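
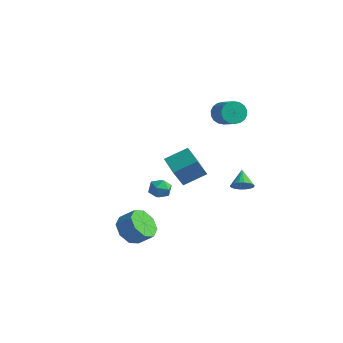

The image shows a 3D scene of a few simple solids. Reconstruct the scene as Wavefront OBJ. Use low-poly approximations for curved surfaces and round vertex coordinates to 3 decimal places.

v -3.081 0.822 -3.463
v -2.766 1.289 -2.957
v -2.014 0.231 -3.583
v -1.699 0.698 -3.077
v -2.22 0.197 -2.855
v -2.88 0.561 -2.781
v -1.9 0.959 -3.759
v -2.56 1.323 -3.685
v -2.036 1.373 -3.14
v -2.234 0.902 -2.582
v -2.546 0.618 -3.958
v -2.744 0.147 -3.4
v -0.904 1.028 -2.533
v -1.059 0.331 -1.248
v -2.226 1.829 -2.259
v -2.381 1.132 -0.974
v -0.079 2.148 -1.826
v -0.234 1.451 -0.541
v -1.401 2.949 -1.552
v -1.556 2.252 -0.267
v 1.57 3.284 -2.724
v 2.179 3.483 -2.441
v 0.97 4.036 -1.956
v 2.14 3.688 -2.673
v 1.988 3.813 -2.914
v 1.753 3.833 -3.118
v 1.482 3.745 -3.243
v 1.228 3.565 -3.266
v 1.042 3.33 -3.181
v 0.961 3.086 -3.006
v 1 2.881 -2.774
v 1.152 2.756 -2.533
v 1.387 2.736 -2.329
v 1.658 2.824 -2.204
v 1.912 3.004 -2.181
v 2.098 3.239 -2.266
v -1.187 -3.381 -4.184
v -0.491 -3.393 -4.956
v 0.343 -3.09 -4.209
v -0.353 -3.079 -3.436
v -0.832 -2.679 -4.864
v 0.002 -2.377 -4.117
v -1.381 -2.378 -4.374
v -0.548 -2.075 -3.626
v -1.817 -2.664 -3.772
v -0.983 -2.361 -3.024
v -1.883 -3.37 -3.411
v -1.049 -3.067 -2.664
v -1.542 -4.083 -3.503
v -0.708 -3.781 -2.756
v -0.992 -4.385 -3.994
v -0.159 -4.082 -3.246
v -0.557 -4.099 -4.596
v 0.277 -3.796 -3.848
v 0.463 2.901 2.997
v 0.899 3.491 2.704
v 2.052 2.97 3.37
v 1.617 2.379 3.663
v 0.783 3.623 3.009
v 1.936 3.102 3.674
v 0.604 3.612 3.311
v 1.757 3.091 3.976
v 0.396 3.46 3.551
v 1.55 2.939 4.216
v 0.203 3.197 3.682
v 1.356 2.676 4.347
v 0.06 2.876 3.676
v 1.214 2.355 4.342
v -0.002 2.559 3.537
v 1.151 2.038 4.202
v 0.028 2.31 3.29
v 1.181 1.789 3.956
v 0.144 2.178 2.986
v 1.297 1.657 3.651
v 0.323 2.189 2.684
v 1.476 1.668 3.349
v 0.53 2.341 2.444
v 1.684 1.82 3.109
v 0.724 2.604 2.313
v 1.877 2.083 2.978
v 0.866 2.925 2.318
v 2.02 2.404 2.984
v 0.929 3.242 2.458
v 2.082 2.721 3.123
f 1 12 6
f 1 6 2
f 1 2 8
f 1 8 11
f 1 11 12
f 2 6 10
f 6 12 5
f 12 11 3
f 11 8 7
f 8 2 9
f 4 10 5
f 4 5 3
f 4 3 7
f 4 7 9
f 4 9 10
f 5 10 6
f 3 5 12
f 7 3 11
f 9 7 8
f 10 9 2
f 14 16 13
f 17 14 13
f 13 16 15
f 15 17 13
f 14 20 16
f 18 14 17
f 18 20 14
f 16 20 15
f 19 17 15
f 15 20 19
f 19 18 17
f 20 18 19
f 22 21 24
f 22 24 23
f 24 21 25
f 24 25 23
f 25 21 26
f 25 26 23
f 26 21 27
f 26 27 23
f 27 21 28
f 27 28 23
f 28 21 29
f 28 29 23
f 29 21 30
f 29 30 23
f 30 21 31
f 30 31 23
f 31 21 32
f 31 32 23
f 32 21 33
f 32 33 23
f 33 21 34
f 33 34 23
f 34 21 35
f 34 35 23
f 35 21 36
f 35 36 23
f 36 21 22
f 36 22 23
f 38 37 41
f 38 41 39
f 39 41 42
f 39 42 40
f 41 37 43
f 41 43 42
f 42 43 44
f 42 44 40
f 43 37 45
f 43 45 44
f 44 45 46
f 44 46 40
f 45 37 47
f 45 47 46
f 46 47 48
f 46 48 40
f 47 37 49
f 47 49 48
f 48 49 50
f 48 50 40
f 49 37 51
f 49 51 50
f 50 51 52
f 50 52 40
f 51 37 53
f 51 53 52
f 52 53 54
f 52 54 40
f 53 37 38
f 53 38 54
f 54 38 39
f 54 39 40
f 56 55 59
f 56 59 57
f 57 59 60
f 57 60 58
f 59 55 61
f 59 61 60
f 60 61 62
f 60 62 58
f 61 55 63
f 61 63 62
f 62 63 64
f 62 64 58
f 63 55 65
f 63 65 64
f 64 65 66
f 64 66 58
f 65 55 67
f 65 67 66
f 66 67 68
f 66 68 58
f 67 55 69
f 67 69 68
f 68 69 70
f 68 70 58
f 69 55 71
f 69 71 70
f 70 71 72
f 70 72 58
f 71 55 73
f 71 73 72
f 72 73 74
f 72 74 58
f 73 55 75
f 73 75 74
f 74 75 76
f 74 76 58
f 75 55 77
f 75 77 76
f 76 77 78
f 76 78 58
f 77 55 79
f 77 79 78
f 78 79 80
f 78 80 58
f 79 55 81
f 79 81 80
f 80 81 82
f 80 82 58
f 81 55 83
f 81 83 82
f 82 83 84
f 82 84 58
f 83 55 56
f 83 56 84
f 84 56 57
f 84 57 58



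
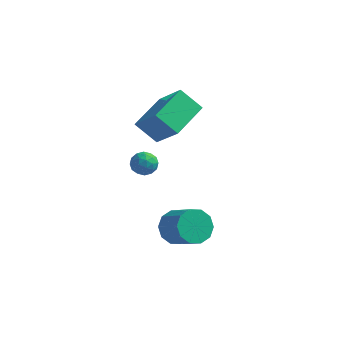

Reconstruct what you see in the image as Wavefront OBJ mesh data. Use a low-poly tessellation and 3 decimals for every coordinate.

v -2.282 -3.254 2.157
v -2.018 -3.588 2.664
v -2.402 -4.172 1.616
v -2.138 -4.506 2.123
v -2.735 -4.225 2.186
v -2.661 -3.658 2.52
v -1.759 -4.102 1.76
v -1.685 -3.535 2.094
v -1.695 -4.112 2.419
v -2.298 -4.188 2.682
v -2.122 -3.572 1.598
v -2.725 -3.648 1.861
v -2.139 -3.341 2.458
v -2.281 -4.419 1.822
v -2.631 -4.255 1.859
v -2.476 -4.451 2.157
v -2.517 -3.382 2.373
v -2.362 -3.578 2.672
v -2.783 -3.953 2.391
v -2.058 -4.182 1.608
v -1.903 -4.378 1.907
v -1.944 -3.309 2.123
v -1.789 -3.505 2.421
v -1.637 -3.807 1.889
v -1.794 -3.845 2.612
v -1.865 -4.384 2.294
v -1.642 -4.146 2.08
v -1.599 -3.813 2.277
v -2.149 -3.89 2.767
v -2.219 -4.429 2.449
v -2.57 -4.264 2.486
v -2.526 -3.931 2.682
v -1.959 -4.197 2.623
v -2.201 -3.331 1.831
v -2.271 -3.87 1.513
v -1.894 -3.829 1.598
v -1.85 -3.496 1.794
v -2.555 -3.376 1.986
v -2.626 -3.915 1.668
v -2.821 -3.947 2.003
v -2.778 -3.614 2.2
v -2.461 -3.563 1.657
v -0.989 -3.167 -2.303
v -0.366 -2.984 -2.982
v 0.812 -3.63 -2.077
v 0.189 -3.813 -1.397
v -0.386 -2.524 -2.628
v 0.792 -3.17 -1.723
v -0.636 -2.309 -2.15
v 0.542 -2.955 -1.244
v -1.021 -2.423 -1.73
v 0.156 -3.068 -0.824
v -1.394 -2.82 -1.529
v -0.216 -3.466 -0.623
v -1.612 -3.35 -1.623
v -0.434 -3.996 -0.718
v -1.592 -3.81 -1.977
v -0.414 -4.456 -1.072
v -1.342 -4.025 -2.456
v -0.164 -4.671 -1.55
v -0.956 -3.912 -2.876
v 0.221 -4.557 -1.97
v -0.584 -3.514 -3.077
v 0.594 -4.16 -2.171
v -4.767 0.785 1.008
v -3.44 0.163 2.384
v -4.395 2.835 1.576
v -3.067 2.213 2.952
v -3.693 0.867 0.008
v -2.365 0.245 1.384
v -3.32 2.917 0.576
v -1.993 2.295 1.952
f 1 38 17
f 38 12 41
f 17 41 6
f 38 41 17
f 1 17 13
f 17 6 18
f 13 18 2
f 17 18 13
f 1 13 22
f 13 2 23
f 22 23 8
f 13 23 22
f 1 22 34
f 22 8 37
f 34 37 11
f 22 37 34
f 1 34 38
f 34 11 42
f 38 42 12
f 34 42 38
f 2 18 29
f 18 6 32
f 29 32 10
f 18 32 29
f 6 41 19
f 41 12 40
f 19 40 5
f 41 40 19
f 12 42 39
f 42 11 35
f 39 35 3
f 42 35 39
f 11 37 36
f 37 8 24
f 36 24 7
f 37 24 36
f 8 23 28
f 23 2 25
f 28 25 9
f 23 25 28
f 4 30 16
f 30 10 31
f 16 31 5
f 30 31 16
f 4 16 14
f 16 5 15
f 14 15 3
f 16 15 14
f 4 14 21
f 14 3 20
f 21 20 7
f 14 20 21
f 4 21 26
f 21 7 27
f 26 27 9
f 21 27 26
f 4 26 30
f 26 9 33
f 30 33 10
f 26 33 30
f 5 31 19
f 31 10 32
f 19 32 6
f 31 32 19
f 3 15 39
f 15 5 40
f 39 40 12
f 15 40 39
f 7 20 36
f 20 3 35
f 36 35 11
f 20 35 36
f 9 27 28
f 27 7 24
f 28 24 8
f 27 24 28
f 10 33 29
f 33 9 25
f 29 25 2
f 33 25 29
f 44 43 47
f 44 47 45
f 45 47 48
f 45 48 46
f 47 43 49
f 47 49 48
f 48 49 50
f 48 50 46
f 49 43 51
f 49 51 50
f 50 51 52
f 50 52 46
f 51 43 53
f 51 53 52
f 52 53 54
f 52 54 46
f 53 43 55
f 53 55 54
f 54 55 56
f 54 56 46
f 55 43 57
f 55 57 56
f 56 57 58
f 56 58 46
f 57 43 59
f 57 59 58
f 58 59 60
f 58 60 46
f 59 43 61
f 59 61 60
f 60 61 62
f 60 62 46
f 61 43 63
f 61 63 62
f 62 63 64
f 62 64 46
f 63 43 44
f 63 44 64
f 64 44 45
f 64 45 46
f 66 68 65
f 69 66 65
f 65 68 67
f 67 69 65
f 66 72 68
f 70 66 69
f 70 72 66
f 68 72 67
f 71 69 67
f 67 72 71
f 71 70 69
f 72 70 71



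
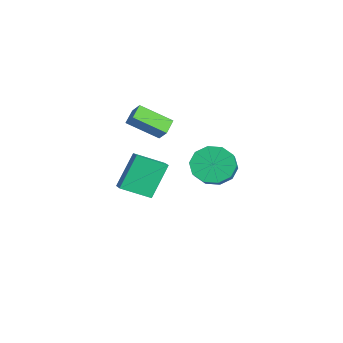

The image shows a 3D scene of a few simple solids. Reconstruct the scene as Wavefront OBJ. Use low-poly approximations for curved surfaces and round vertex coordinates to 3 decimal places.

v -3.448 2.069 -1.108
v -3.618 0.539 -0.387
v -2.545 2.12 -0.787
v -2.715 0.59 -0.066
v -2.745 1.13 -2.934
v -2.915 -0.4 -2.213
v -1.842 1.181 -2.613
v -2.012 -0.349 -1.892
v 2.613 3.441 1.755
v 3.186 4.157 1.203
v 4.159 3.894 1.873
v 3.587 3.179 2.425
v 2.914 4.468 1.72
v 3.888 4.205 2.39
v 2.528 4.386 2.251
v 3.501 4.123 2.92
v 2.174 3.944 2.592
v 3.147 3.681 3.261
v 1.988 3.309 2.613
v 2.961 3.047 3.283
v 2.041 2.726 2.307
v 3.014 2.463 2.977
v 2.312 2.415 1.79
v 3.286 2.152 2.46
v 2.699 2.497 1.26
v 3.672 2.234 1.929
v 3.053 2.939 0.919
v 4.026 2.676 1.588
v 3.239 3.573 0.897
v 4.212 3.311 1.567
v -1.277 1.795 2.579
v -1.579 0.253 3.575
v -0.756 2.07 3.164
v -1.059 0.528 4.159
v -0.561 1.372 2.141
v -0.864 -0.17 3.136
v -0.041 1.647 2.725
v -0.343 0.105 3.721
f 2 4 1
f 5 2 1
f 1 4 3
f 3 5 1
f 2 8 4
f 6 2 5
f 6 8 2
f 4 8 3
f 7 5 3
f 3 8 7
f 7 6 5
f 8 6 7
f 10 9 13
f 10 13 11
f 11 13 14
f 11 14 12
f 13 9 15
f 13 15 14
f 14 15 16
f 14 16 12
f 15 9 17
f 15 17 16
f 16 17 18
f 16 18 12
f 17 9 19
f 17 19 18
f 18 19 20
f 18 20 12
f 19 9 21
f 19 21 20
f 20 21 22
f 20 22 12
f 21 9 23
f 21 23 22
f 22 23 24
f 22 24 12
f 23 9 25
f 23 25 24
f 24 25 26
f 24 26 12
f 25 9 27
f 25 27 26
f 26 27 28
f 26 28 12
f 27 9 29
f 27 29 28
f 28 29 30
f 28 30 12
f 29 9 10
f 29 10 30
f 30 10 11
f 30 11 12
f 32 34 31
f 35 32 31
f 31 34 33
f 33 35 31
f 32 38 34
f 36 32 35
f 36 38 32
f 34 38 33
f 37 35 33
f 33 38 37
f 37 36 35
f 38 36 37



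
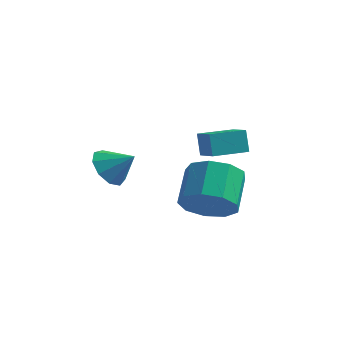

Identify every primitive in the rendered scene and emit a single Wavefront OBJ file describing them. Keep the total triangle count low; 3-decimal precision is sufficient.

v -0.36 -1.922 2.18
v -0.58 -1.707 2.994
v 0.42 -0.921 2.127
v 0.2 -0.706 2.94
v 0.32 -2.434 2.5
v 0.1 -2.219 3.313
v 1.1 -1.433 2.446
v 0.88 -1.218 3.26
v -3.109 -2.89 1.43
v -2.727 -2.513 0.836
v -2.251 -2.75 2.07
v -3.009 -2.153 1.135
v -3.338 -2.137 1.572
v -3.56 -2.473 1.942
v -3.571 -3.005 2.073
v -3.365 -3.482 1.902
v -3.04 -3.683 1.51
v -2.747 -3.512 1.081
v -2.623 -3.05 0.814
v 0.754 -3.613 0.956
v 1.684 -3.53 1.176
v 1.377 -2.385 2.045
v 0.446 -2.467 1.824
v 1.546 -3.166 0.648
v 1.239 -2.021 1.517
v 1.037 -3.011 0.263
v 0.73 -1.866 1.132
v 0.395 -3.137 0.202
v 0.088 -1.992 1.071
v -0.079 -3.486 0.494
v -0.386 -2.341 1.363
v -0.163 -3.894 1.002
v -0.47 -2.748 1.871
v 0.181 -4.17 1.488
v -0.126 -3.025 2.357
v 0.794 -4.186 1.725
v 0.486 -3.04 2.594
v 1.387 -3.933 1.602
v 1.08 -2.788 2.471
f 2 4 1
f 5 2 1
f 1 4 3
f 3 5 1
f 2 8 4
f 6 2 5
f 6 8 2
f 4 8 3
f 7 5 3
f 3 8 7
f 7 6 5
f 8 6 7
f 10 9 12
f 10 12 11
f 12 9 13
f 12 13 11
f 13 9 14
f 13 14 11
f 14 9 15
f 14 15 11
f 15 9 16
f 15 16 11
f 16 9 17
f 16 17 11
f 17 9 18
f 17 18 11
f 18 9 19
f 18 19 11
f 19 9 10
f 19 10 11
f 21 20 24
f 21 24 22
f 22 24 25
f 22 25 23
f 24 20 26
f 24 26 25
f 25 26 27
f 25 27 23
f 26 20 28
f 26 28 27
f 27 28 29
f 27 29 23
f 28 20 30
f 28 30 29
f 29 30 31
f 29 31 23
f 30 20 32
f 30 32 31
f 31 32 33
f 31 33 23
f 32 20 34
f 32 34 33
f 33 34 35
f 33 35 23
f 34 20 36
f 34 36 35
f 35 36 37
f 35 37 23
f 36 20 38
f 36 38 37
f 37 38 39
f 37 39 23
f 38 20 21
f 38 21 39
f 39 21 22
f 39 22 23



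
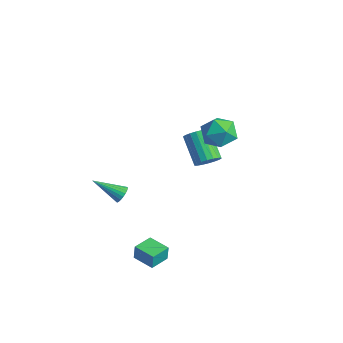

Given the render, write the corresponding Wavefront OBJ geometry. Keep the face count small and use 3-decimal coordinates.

v -2.143 -3.163 -1.751
v -1.869 -3.021 -1.272
v -3.257 -4.317 -0.769
v -2.042 -2.86 -1.279
v -2.233 -2.751 -1.368
v -2.408 -2.713 -1.522
v -2.538 -2.753 -1.717
v -2.6 -2.864 -1.917
v -2.582 -3.027 -2.088
v -2.489 -3.213 -2.201
v -2.336 -3.391 -2.237
v -2.149 -3.529 -2.188
v -1.962 -3.604 -2.063
v -1.806 -3.602 -1.885
v -1.708 -3.525 -1.683
v -1.686 -3.385 -1.493
v -1.743 -3.207 -1.348
v 0.652 1.978 3.129
v 1.671 1.6 3.251
v 0.009 0.42 3.669
v 1.028 0.042 3.791
v 0.648 0.816 4.463
v 1.045 1.779 4.13
v 0.635 0.241 2.79
v 1.032 1.204 2.457
v 1.661 0.527 3.042
v 1.668 0.882 4.076
v 0.012 1.138 2.844
v 0.019 1.493 3.878
v 0.718 -4.358 -4.382
v 0.764 -4.311 -3.454
v 0.435 -3.193 -4.428
v 0.481 -3.145 -3.5
v 1.979 -4.055 -4.46
v 2.025 -4.007 -3.532
v 1.696 -2.889 -4.506
v 1.742 -2.842 -3.578
v -2.159 2.513 -1.685
v -1.651 2.852 -1.169
v -3.173 3.166 0.122
v -3.681 2.827 -0.395
v -1.76 3.128 -1.365
v -3.282 3.442 -0.074
v -1.949 3.282 -1.625
v -3.47 3.596 -0.334
v -2.179 3.284 -1.896
v -3.7 3.598 -0.605
v -2.405 3.134 -2.126
v -3.927 3.448 -0.835
v -2.583 2.86 -2.269
v -4.104 3.174 -0.978
v -2.676 2.517 -2.296
v -4.198 2.832 -1.005
v -2.667 2.174 -2.202
v -4.189 2.488 -0.911
v -2.558 1.898 -2.006
v -4.08 2.212 -0.715
v -2.37 1.744 -1.746
v -3.891 2.058 -0.455
v -2.14 1.742 -1.475
v -3.661 2.056 -0.184
v -1.913 1.892 -1.245
v -3.435 2.206 0.046
v -1.736 2.166 -1.102
v -3.257 2.48 0.189
v -1.642 2.508 -1.075
v -3.164 2.823 0.216
f 2 1 4
f 2 4 3
f 4 1 5
f 4 5 3
f 5 1 6
f 5 6 3
f 6 1 7
f 6 7 3
f 7 1 8
f 7 8 3
f 8 1 9
f 8 9 3
f 9 1 10
f 9 10 3
f 10 1 11
f 10 11 3
f 11 1 12
f 11 12 3
f 12 1 13
f 12 13 3
f 13 1 14
f 13 14 3
f 14 1 15
f 14 15 3
f 15 1 16
f 15 16 3
f 16 1 17
f 16 17 3
f 17 1 2
f 17 2 3
f 18 29 23
f 18 23 19
f 18 19 25
f 18 25 28
f 18 28 29
f 19 23 27
f 23 29 22
f 29 28 20
f 28 25 24
f 25 19 26
f 21 27 22
f 21 22 20
f 21 20 24
f 21 24 26
f 21 26 27
f 22 27 23
f 20 22 29
f 24 20 28
f 26 24 25
f 27 26 19
f 31 33 30
f 34 31 30
f 30 33 32
f 32 34 30
f 31 37 33
f 35 31 34
f 35 37 31
f 33 37 32
f 36 34 32
f 32 37 36
f 36 35 34
f 37 35 36
f 39 38 42
f 39 42 40
f 40 42 43
f 40 43 41
f 42 38 44
f 42 44 43
f 43 44 45
f 43 45 41
f 44 38 46
f 44 46 45
f 45 46 47
f 45 47 41
f 46 38 48
f 46 48 47
f 47 48 49
f 47 49 41
f 48 38 50
f 48 50 49
f 49 50 51
f 49 51 41
f 50 38 52
f 50 52 51
f 51 52 53
f 51 53 41
f 52 38 54
f 52 54 53
f 53 54 55
f 53 55 41
f 54 38 56
f 54 56 55
f 55 56 57
f 55 57 41
f 56 38 58
f 56 58 57
f 57 58 59
f 57 59 41
f 58 38 60
f 58 60 59
f 59 60 61
f 59 61 41
f 60 38 62
f 60 62 61
f 61 62 63
f 61 63 41
f 62 38 64
f 62 64 63
f 63 64 65
f 63 65 41
f 64 38 66
f 64 66 65
f 65 66 67
f 65 67 41
f 66 38 39
f 66 39 67
f 67 39 40
f 67 40 41



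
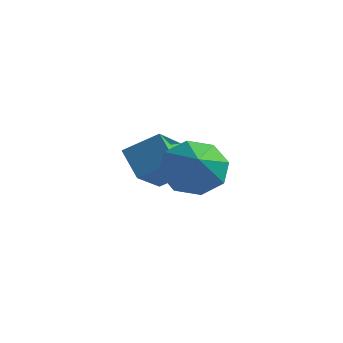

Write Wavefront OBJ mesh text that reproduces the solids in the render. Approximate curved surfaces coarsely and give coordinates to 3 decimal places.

v 0.502 1.149 -1.518
v 1.205 1.354 -1.929
v 1.158 0.331 -0.802
v 1.104 1.725 -1.413
v 0.65 1.758 -0.959
v 0.109 1.434 -0.832
v -0.202 0.944 -1.107
v -0.101 0.573 -1.623
v 0.353 0.54 -2.077
v 0.894 0.863 -2.204
v -2.688 2.694 -2.245
v -1.885 3.198 -1.648
v -2.863 3.917 -3.042
v -2.06 4.421 -2.446
v -1.98 2.359 -2.914
v -1.177 2.863 -2.318
v -2.155 3.582 -3.712
v -1.352 4.086 -3.115
f 2 1 4
f 2 4 3
f 4 1 5
f 4 5 3
f 5 1 6
f 5 6 3
f 6 1 7
f 6 7 3
f 7 1 8
f 7 8 3
f 8 1 9
f 8 9 3
f 9 1 10
f 9 10 3
f 10 1 2
f 10 2 3
f 12 14 11
f 15 12 11
f 11 14 13
f 13 15 11
f 12 18 14
f 16 12 15
f 16 18 12
f 14 18 13
f 17 15 13
f 13 18 17
f 17 16 15
f 18 16 17



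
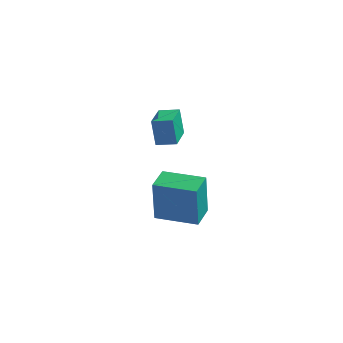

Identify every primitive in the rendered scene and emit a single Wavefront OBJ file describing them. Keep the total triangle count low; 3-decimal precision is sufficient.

v 0.68 -1.307 1.115
v 0.429 -1.095 2.238
v 0.498 -0.031 0.833
v 0.247 0.182 1.956
v 1.473 -1.162 1.264
v 1.222 -0.949 2.387
v 1.291 0.115 0.982
v 1.04 0.327 2.105
v 0.251 -0.36 -3.996
v 0.162 -0.33 -2.068
v 0.24 0.79 -4.014
v 0.151 0.82 -2.087
v 2.049 -0.34 -3.913
v 1.96 -0.31 -1.986
v 2.038 0.81 -3.932
v 1.949 0.84 -2.004
f 2 4 1
f 5 2 1
f 1 4 3
f 3 5 1
f 2 8 4
f 6 2 5
f 6 8 2
f 4 8 3
f 7 5 3
f 3 8 7
f 7 6 5
f 8 6 7
f 10 12 9
f 13 10 9
f 9 12 11
f 11 13 9
f 10 16 12
f 14 10 13
f 14 16 10
f 12 16 11
f 15 13 11
f 11 16 15
f 15 14 13
f 16 14 15



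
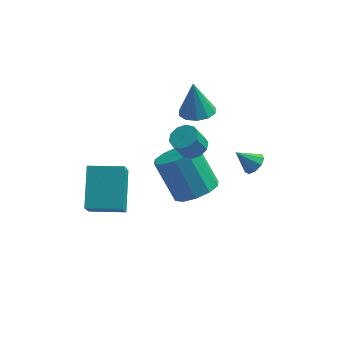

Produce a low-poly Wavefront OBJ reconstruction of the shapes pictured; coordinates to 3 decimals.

v -4.466 -2.703 0.631
v -4.623 -1.124 1.913
v -4.502 -1.691 -0.621
v -4.659 -0.112 0.661
v -2.921 -2.588 0.679
v -3.078 -1.009 1.961
v -2.957 -1.576 -0.573
v -3.114 0.003 0.709
v -0.378 -0.037 2.717
v -0.011 0.405 3.022
v -0.396 0.1 3.927
v -0.762 -0.343 3.623
v -0.363 0.576 2.931
v -0.748 0.271 3.836
v -0.72 0.514 2.758
v -1.105 0.209 3.663
v -0.946 0.24 2.569
v -1.331 -0.065 3.475
v -0.955 -0.139 2.437
v -1.34 -0.444 3.343
v -0.744 -0.48 2.413
v -1.129 -0.785 3.318
v -0.392 -0.651 2.504
v -0.777 -0.956 3.409
v -0.035 -0.589 2.677
v -0.42 -0.894 3.582
v 0.191 -0.315 2.865
v -0.194 -0.62 3.771
v 0.2 0.064 2.997
v -0.185 -0.241 3.903
v -0.448 1.63 -1.94
v 0.461 1.599 -1.416
v -0.543 2.299 0.365
v -1.452 2.33 -0.16
v 0.402 2.189 -1.681
v -0.601 2.888 0.1
v 0.018 2.565 -2.044
v -0.985 3.265 -0.264
v -0.544 2.584 -2.369
v -1.547 3.284 -0.588
v -1.069 2.239 -2.529
v -2.072 2.938 -0.749
v -1.357 1.661 -2.465
v -2.361 2.361 -0.684
v -1.299 1.072 -2.2
v -2.302 1.771 -0.419
v -0.915 0.695 -1.836
v -1.918 1.395 -0.056
v -0.353 0.676 -1.512
v -1.356 1.376 0.269
v 0.172 1.022 -1.351
v -0.831 1.721 0.429
v -0.601 2.787 2.455
v -0.058 2.205 2.604
v -0.819 3.013 4.125
v 0.186 2.641 2.576
v 0.129 3.133 2.503
v -0.206 3.493 2.411
v -0.693 3.583 2.335
v -1.145 3.37 2.306
v -1.389 2.933 2.333
v -1.332 2.441 2.406
v -0.997 2.082 2.498
v -0.51 1.991 2.574
v 1.901 2.496 -0.553
v 2.188 2.885 -0.215
v 1.099 2.424 0.213
v 1.934 3.078 -0.463
v 1.665 2.998 -0.752
v 1.505 2.684 -0.948
v 1.531 2.281 -0.959
v 1.73 1.979 -0.78
v 2.008 1.919 -0.494
v 2.236 2.129 -0.236
v 2.307 2.51 -0.125
f 2 4 1
f 5 2 1
f 1 4 3
f 3 5 1
f 2 8 4
f 6 2 5
f 6 8 2
f 4 8 3
f 7 5 3
f 3 8 7
f 7 6 5
f 8 6 7
f 10 9 13
f 10 13 11
f 11 13 14
f 11 14 12
f 13 9 15
f 13 15 14
f 14 15 16
f 14 16 12
f 15 9 17
f 15 17 16
f 16 17 18
f 16 18 12
f 17 9 19
f 17 19 18
f 18 19 20
f 18 20 12
f 19 9 21
f 19 21 20
f 20 21 22
f 20 22 12
f 21 9 23
f 21 23 22
f 22 23 24
f 22 24 12
f 23 9 25
f 23 25 24
f 24 25 26
f 24 26 12
f 25 9 27
f 25 27 26
f 26 27 28
f 26 28 12
f 27 9 29
f 27 29 28
f 28 29 30
f 28 30 12
f 29 9 10
f 29 10 30
f 30 10 11
f 30 11 12
f 32 31 35
f 32 35 33
f 33 35 36
f 33 36 34
f 35 31 37
f 35 37 36
f 36 37 38
f 36 38 34
f 37 31 39
f 37 39 38
f 38 39 40
f 38 40 34
f 39 31 41
f 39 41 40
f 40 41 42
f 40 42 34
f 41 31 43
f 41 43 42
f 42 43 44
f 42 44 34
f 43 31 45
f 43 45 44
f 44 45 46
f 44 46 34
f 45 31 47
f 45 47 46
f 46 47 48
f 46 48 34
f 47 31 49
f 47 49 48
f 48 49 50
f 48 50 34
f 49 31 51
f 49 51 50
f 50 51 52
f 50 52 34
f 51 31 32
f 51 32 52
f 52 32 33
f 52 33 34
f 54 53 56
f 54 56 55
f 56 53 57
f 56 57 55
f 57 53 58
f 57 58 55
f 58 53 59
f 58 59 55
f 59 53 60
f 59 60 55
f 60 53 61
f 60 61 55
f 61 53 62
f 61 62 55
f 62 53 63
f 62 63 55
f 63 53 64
f 63 64 55
f 64 53 54
f 64 54 55
f 66 65 68
f 66 68 67
f 68 65 69
f 68 69 67
f 69 65 70
f 69 70 67
f 70 65 71
f 70 71 67
f 71 65 72
f 71 72 67
f 72 65 73
f 72 73 67
f 73 65 74
f 73 74 67
f 74 65 75
f 74 75 67
f 75 65 66
f 75 66 67



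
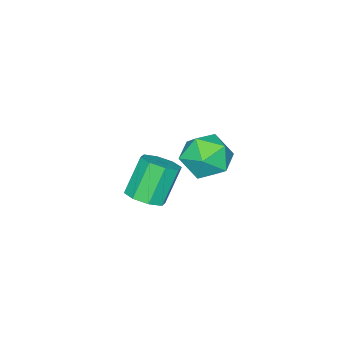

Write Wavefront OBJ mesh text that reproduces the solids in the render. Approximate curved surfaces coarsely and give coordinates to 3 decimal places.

v 2.224 2.821 -0.864
v 2.646 2.334 -0.59
v 1.878 2.392 0.697
v 1.456 2.879 0.424
v 2.825 2.832 -0.505
v 2.057 2.89 0.782
v 2.653 3.323 -0.631
v 1.884 3.381 0.656
v 2.229 3.52 -0.892
v 1.461 3.579 0.395
v 1.802 3.308 -1.137
v 1.034 3.366 0.15
v 1.623 2.81 -1.222
v 0.855 2.868 0.065
v 1.796 2.319 -1.096
v 1.027 2.377 0.191
v 2.219 2.121 -0.835
v 1.451 2.18 0.452
v -1.992 2.832 -0.937
v -1.04 2.619 -1.235
v -2.58 1.781 -2.065
v -1.628 1.568 -2.363
v -1.956 1.263 -1.446
v -1.592 1.913 -0.75
v -2.028 2.487 -2.55
v -1.664 3.137 -1.854
v -1.062 2.406 -2.233
v -1.018 1.649 -1.55
v -2.602 2.751 -1.75
v -2.558 1.994 -1.067
f 2 1 5
f 2 5 3
f 3 5 6
f 3 6 4
f 5 1 7
f 5 7 6
f 6 7 8
f 6 8 4
f 7 1 9
f 7 9 8
f 8 9 10
f 8 10 4
f 9 1 11
f 9 11 10
f 10 11 12
f 10 12 4
f 11 1 13
f 11 13 12
f 12 13 14
f 12 14 4
f 13 1 15
f 13 15 14
f 14 15 16
f 14 16 4
f 15 1 17
f 15 17 16
f 16 17 18
f 16 18 4
f 17 1 2
f 17 2 18
f 18 2 3
f 18 3 4
f 19 30 24
f 19 24 20
f 19 20 26
f 19 26 29
f 19 29 30
f 20 24 28
f 24 30 23
f 30 29 21
f 29 26 25
f 26 20 27
f 22 28 23
f 22 23 21
f 22 21 25
f 22 25 27
f 22 27 28
f 23 28 24
f 21 23 30
f 25 21 29
f 27 25 26
f 28 27 20



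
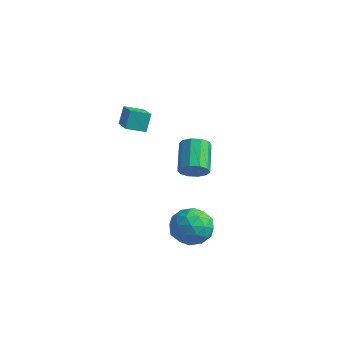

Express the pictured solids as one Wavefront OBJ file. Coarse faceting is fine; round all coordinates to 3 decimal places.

v 0.429 0.639 -3.062
v 1.064 0.618 -3.764
v 1.356 -0.218 -2.196
v 1.991 -0.239 -2.898
v 1.824 0.57 -2.436
v 1.251 1.099 -2.971
v 1.169 -0.699 -2.989
v 0.596 -0.17 -3.524
v 1.521 -0.209 -3.719
v 1.926 0.575 -3.376
v 0.494 -0.175 -2.584
v 0.899 0.609 -2.241
v 0.665 0.704 -3.489
v 1.755 -0.304 -2.471
v 1.657 0.172 -2.199
v 2.03 0.159 -2.612
v 0.775 0.987 -3.023
v 1.148 0.974 -3.435
v 1.595 0.946 -2.655
v 1.272 -0.574 -2.525
v 1.645 -0.587 -2.937
v 0.39 0.241 -3.348
v 0.763 0.228 -3.761
v 0.825 -0.546 -3.305
v 1.307 0.205 -3.875
v 1.852 -0.299 -3.366
v 1.369 -0.569 -3.42
v 1.032 -0.258 -3.734
v 1.545 0.666 -3.674
v 2.09 0.162 -3.165
v 1.992 0.637 -2.893
v 1.655 0.949 -3.208
v 1.814 0.179 -3.647
v 0.33 0.238 -2.795
v 0.875 -0.266 -2.286
v 0.765 -0.549 -2.752
v 0.428 -0.237 -3.067
v 0.568 0.699 -2.594
v 1.113 0.195 -2.085
v 1.388 0.658 -2.226
v 1.051 0.969 -2.54
v 0.606 0.221 -2.313
v 0.06 1.369 -0.808
v 0.584 1.612 -0.533
v -0.276 2.475 0.343
v -0.8 2.231 0.068
v 0.493 1.838 -0.845
v -0.367 2.701 0.031
v 0.237 1.885 -1.142
v -0.623 2.747 -0.267
v -0.087 1.734 -1.312
v -0.947 2.597 -0.437
v -0.355 1.444 -1.289
v -1.215 2.307 -0.414
v -0.464 1.125 -1.083
v -1.324 1.988 -0.207
v -0.373 0.899 -0.771
v -1.233 1.762 0.105
v -0.117 0.853 -0.473
v -0.977 1.715 0.402
v 0.207 1.003 -0.303
v -0.653 1.866 0.572
v 0.475 1.293 -0.326
v -0.385 2.156 0.549
v -1.28 -0.984 1.9
v -1.401 -0.617 2.703
v -2.852 0.004 1.212
v -2.972 0.371 2.015
v -0.788 -0.351 1.685
v -0.908 0.016 2.488
v -2.359 0.637 0.997
v -2.48 1.004 1.8
f 1 38 17
f 38 12 41
f 17 41 6
f 38 41 17
f 1 17 13
f 17 6 18
f 13 18 2
f 17 18 13
f 1 13 22
f 13 2 23
f 22 23 8
f 13 23 22
f 1 22 34
f 22 8 37
f 34 37 11
f 22 37 34
f 1 34 38
f 34 11 42
f 38 42 12
f 34 42 38
f 2 18 29
f 18 6 32
f 29 32 10
f 18 32 29
f 6 41 19
f 41 12 40
f 19 40 5
f 41 40 19
f 12 42 39
f 42 11 35
f 39 35 3
f 42 35 39
f 11 37 36
f 37 8 24
f 36 24 7
f 37 24 36
f 8 23 28
f 23 2 25
f 28 25 9
f 23 25 28
f 4 30 16
f 30 10 31
f 16 31 5
f 30 31 16
f 4 16 14
f 16 5 15
f 14 15 3
f 16 15 14
f 4 14 21
f 14 3 20
f 21 20 7
f 14 20 21
f 4 21 26
f 21 7 27
f 26 27 9
f 21 27 26
f 4 26 30
f 26 9 33
f 30 33 10
f 26 33 30
f 5 31 19
f 31 10 32
f 19 32 6
f 31 32 19
f 3 15 39
f 15 5 40
f 39 40 12
f 15 40 39
f 7 20 36
f 20 3 35
f 36 35 11
f 20 35 36
f 9 27 28
f 27 7 24
f 28 24 8
f 27 24 28
f 10 33 29
f 33 9 25
f 29 25 2
f 33 25 29
f 44 43 47
f 44 47 45
f 45 47 48
f 45 48 46
f 47 43 49
f 47 49 48
f 48 49 50
f 48 50 46
f 49 43 51
f 49 51 50
f 50 51 52
f 50 52 46
f 51 43 53
f 51 53 52
f 52 53 54
f 52 54 46
f 53 43 55
f 53 55 54
f 54 55 56
f 54 56 46
f 55 43 57
f 55 57 56
f 56 57 58
f 56 58 46
f 57 43 59
f 57 59 58
f 58 59 60
f 58 60 46
f 59 43 61
f 59 61 60
f 60 61 62
f 60 62 46
f 61 43 63
f 61 63 62
f 62 63 64
f 62 64 46
f 63 43 44
f 63 44 64
f 64 44 45
f 64 45 46
f 66 68 65
f 69 66 65
f 65 68 67
f 67 69 65
f 66 72 68
f 70 66 69
f 70 72 66
f 68 72 67
f 71 69 67
f 67 72 71
f 71 70 69
f 72 70 71



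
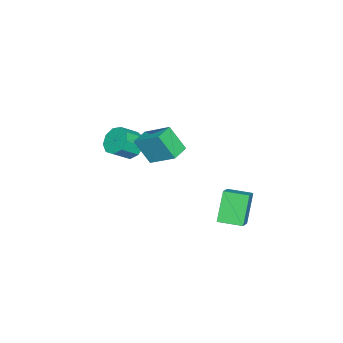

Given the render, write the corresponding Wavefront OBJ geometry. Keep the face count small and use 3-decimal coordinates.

v 1.334 -3.284 -1.017
v 2.05 -3.083 -1.591
v 2.863 -3.715 -0.797
v 2.146 -3.916 -0.223
v 1.983 -2.618 -1.152
v 2.796 -3.25 -0.358
v 1.612 -2.465 -0.65
v 2.425 -3.096 0.144
v 1.111 -2.695 -0.32
v 1.923 -3.326 0.474
v 0.714 -3.2 -0.315
v 1.526 -3.832 0.478
v 0.607 -3.745 -0.64
v 1.419 -4.377 0.154
v 0.84 -4.074 -1.14
v 1.653 -4.706 -0.346
v 1.304 -4.034 -1.583
v 2.117 -4.666 -0.789
v 1.782 -3.642 -1.761
v 2.595 -4.274 -0.967
v 1.966 2.584 -2.432
v 3.174 2.815 -1.663
v 1.744 3.984 -2.504
v 2.951 4.216 -1.736
v 3.029 2.664 -4.124
v 4.236 2.896 -3.356
v 2.806 4.065 -4.197
v 4.014 4.296 -3.428
v 1.998 -2.213 0.87
v 2.322 -0.626 1.938
v 2.023 -1.251 -0.568
v 2.348 0.336 0.5
v 3.092 -2.376 0.78
v 3.417 -0.789 1.848
v 3.118 -1.414 -0.658
v 3.442 0.173 0.41
f 2 1 5
f 2 5 3
f 3 5 6
f 3 6 4
f 5 1 7
f 5 7 6
f 6 7 8
f 6 8 4
f 7 1 9
f 7 9 8
f 8 9 10
f 8 10 4
f 9 1 11
f 9 11 10
f 10 11 12
f 10 12 4
f 11 1 13
f 11 13 12
f 12 13 14
f 12 14 4
f 13 1 15
f 13 15 14
f 14 15 16
f 14 16 4
f 15 1 17
f 15 17 16
f 16 17 18
f 16 18 4
f 17 1 19
f 17 19 18
f 18 19 20
f 18 20 4
f 19 1 2
f 19 2 20
f 20 2 3
f 20 3 4
f 22 24 21
f 25 22 21
f 21 24 23
f 23 25 21
f 22 28 24
f 26 22 25
f 26 28 22
f 24 28 23
f 27 25 23
f 23 28 27
f 27 26 25
f 28 26 27
f 30 32 29
f 33 30 29
f 29 32 31
f 31 33 29
f 30 36 32
f 34 30 33
f 34 36 30
f 32 36 31
f 35 33 31
f 31 36 35
f 35 34 33
f 36 34 35



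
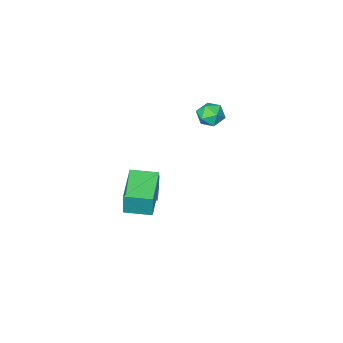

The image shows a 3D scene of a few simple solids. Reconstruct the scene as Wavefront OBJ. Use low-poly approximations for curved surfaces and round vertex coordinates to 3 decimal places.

v -2.559 -3.665 2.644
v -2.011 -3.146 2.501
v -2.129 -4.374 1.719
v -1.581 -3.855 1.576
v -1.559 -4.269 2.222
v -1.825 -3.831 2.794
v -2.315 -3.689 1.426
v -2.581 -3.251 1.998
v -1.861 -3.161 1.749
v -1.393 -3.52 2.241
v -2.747 -4 1.979
v -2.279 -4.359 2.471
v 2.704 -1.857 -0.194
v 3.212 -2.104 0.219
v 1.916 -1.923 0.734
v 3.18 -1.569 0.231
v 2.87 -1.203 -0.007
v 2.462 -1.22 -0.354
v 2.196 -1.61 -0.608
v 2.228 -2.144 -0.619
v 2.538 -2.511 -0.382
v 2.946 -2.494 -0.034
v 2.661 -0.769 1.012
v 2.736 -0.609 2.279
v 3.878 0.694 0.755
v 3.953 0.854 2.023
v 3.687 -1.614 1.057
v 3.762 -1.454 2.325
v 4.904 -0.151 0.801
v 4.979 0.009 2.068
f 1 12 6
f 1 6 2
f 1 2 8
f 1 8 11
f 1 11 12
f 2 6 10
f 6 12 5
f 12 11 3
f 11 8 7
f 8 2 9
f 4 10 5
f 4 5 3
f 4 3 7
f 4 7 9
f 4 9 10
f 5 10 6
f 3 5 12
f 7 3 11
f 9 7 8
f 10 9 2
f 14 13 16
f 14 16 15
f 16 13 17
f 16 17 15
f 17 13 18
f 17 18 15
f 18 13 19
f 18 19 15
f 19 13 20
f 19 20 15
f 20 13 21
f 20 21 15
f 21 13 22
f 21 22 15
f 22 13 14
f 22 14 15
f 24 26 23
f 27 24 23
f 23 26 25
f 25 27 23
f 24 30 26
f 28 24 27
f 28 30 24
f 26 30 25
f 29 27 25
f 25 30 29
f 29 28 27
f 30 28 29



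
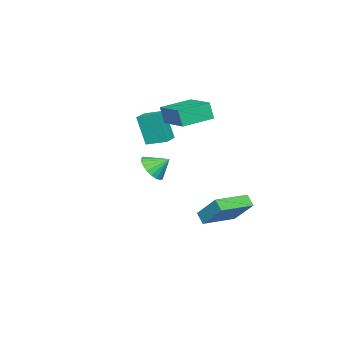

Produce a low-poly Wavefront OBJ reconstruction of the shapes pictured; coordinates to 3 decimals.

v 0.735 1.994 -4.331
v 1.229 3.352 -2.807
v -1.224 2.949 -4.547
v -0.73 4.307 -3.023
v 1.05 2.513 -4.897
v 1.544 3.871 -3.373
v -0.909 3.468 -5.113
v -0.415 4.826 -3.589
v -1.291 -1.806 -0.27
v -1.364 -2.434 1.66
v -1.402 -0.535 0.14
v -1.475 -1.163 2.069
v -0.285 -1.737 -0.209
v -0.358 -2.365 1.72
v -0.396 -0.466 0.2
v -0.469 -1.094 2.13
v 0.612 -0.074 2.071
v 0.587 -0.36 3.174
v -0.995 0.969 2.306
v -1.019 0.684 3.409
v 1.819 1.676 2.551
v 1.795 1.391 3.654
v 0.213 2.72 2.786
v 0.188 2.434 3.889
v 3.923 0.977 0.107
v 4.494 0.643 0.747
v 3.617 1.843 0.833
v 4.721 0.884 0.556
v 4.811 1.141 0.287
v 4.747 1.37 -0.013
v 4.54 1.531 -0.292
v 4.227 1.596 -0.502
v 3.862 1.554 -0.607
v 3.507 1.413 -0.588
v 3.224 1.196 -0.449
v 3.062 0.941 -0.214
v 3.049 0.693 0.077
v 3.187 0.494 0.373
v 3.453 0.378 0.623
v 3.799 0.366 0.784
v 4.168 0.46 0.828
f 2 4 1
f 5 2 1
f 1 4 3
f 3 5 1
f 2 8 4
f 6 2 5
f 6 8 2
f 4 8 3
f 7 5 3
f 3 8 7
f 7 6 5
f 8 6 7
f 10 12 9
f 13 10 9
f 9 12 11
f 11 13 9
f 10 16 12
f 14 10 13
f 14 16 10
f 12 16 11
f 15 13 11
f 11 16 15
f 15 14 13
f 16 14 15
f 18 20 17
f 21 18 17
f 17 20 19
f 19 21 17
f 18 24 20
f 22 18 21
f 22 24 18
f 20 24 19
f 23 21 19
f 19 24 23
f 23 22 21
f 24 22 23
f 26 25 28
f 26 28 27
f 28 25 29
f 28 29 27
f 29 25 30
f 29 30 27
f 30 25 31
f 30 31 27
f 31 25 32
f 31 32 27
f 32 25 33
f 32 33 27
f 33 25 34
f 33 34 27
f 34 25 35
f 34 35 27
f 35 25 36
f 35 36 27
f 36 25 37
f 36 37 27
f 37 25 38
f 37 38 27
f 38 25 39
f 38 39 27
f 39 25 40
f 39 40 27
f 40 25 41
f 40 41 27
f 41 25 26
f 41 26 27



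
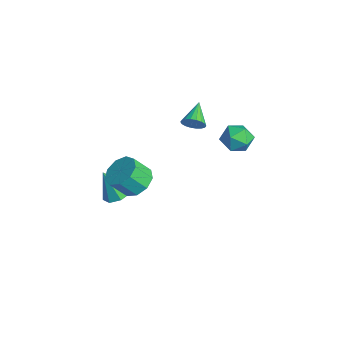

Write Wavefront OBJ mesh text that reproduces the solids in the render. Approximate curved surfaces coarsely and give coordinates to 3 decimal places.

v -0.269 -2.634 -2.929
v 0.398 -2.136 -2.536
v -0.711 -3.306 -1.331
v -0.216 -1.792 -2.561
v -0.861 -1.941 -2.802
v -1.159 -2.496 -3.117
v -0.935 -3.131 -3.323
v -0.322 -3.475 -3.298
v 0.323 -3.326 -3.057
v 0.621 -2.772 -2.741
v 1.703 4.406 1.216
v 2.369 3.676 1.365
v 0.531 3.304 1.055
v 1.197 2.574 1.204
v 0.947 3.183 1.955
v 1.671 3.864 2.055
v 1.229 3.116 0.365
v 1.953 3.797 0.465
v 2.076 2.879 0.839
v 1.902 2.92 1.821
v 0.998 4.06 0.599
v 0.824 4.101 1.581
v 3.324 -2.787 1.14
v 4.249 -3.15 0.959
v 4.121 -4.016 2.038
v 3.196 -3.653 2.22
v 4.286 -2.614 1.393
v 4.159 -3.48 2.472
v 3.874 -2.159 1.709
v 3.746 -3.026 2.789
v 3.204 -1.998 1.759
v 3.076 -2.864 2.839
v 2.59 -2.206 1.52
v 2.462 -3.072 2.599
v 2.32 -2.686 1.103
v 2.192 -3.552 2.182
v 2.519 -3.213 0.703
v 2.391 -4.079 1.782
v 3.095 -3.541 0.508
v 2.967 -4.407 1.587
v 3.778 -3.516 0.609
v 3.65 -4.382 1.688
v 0.869 1.233 2.637
v 1.228 1.252 3.226
v -0.269 2.007 3.303
v 1.318 1.508 3.083
v 1.319 1.71 2.851
v 1.232 1.817 2.577
v 1.072 1.808 2.315
v 0.873 1.686 2.116
v 0.672 1.473 2.021
v 0.511 1.213 2.047
v 0.421 0.957 2.191
v 0.419 0.756 2.422
v 0.507 0.649 2.696
v 0.667 0.657 2.959
v 0.866 0.78 3.157
v 1.066 0.992 3.253
f 2 1 4
f 2 4 3
f 4 1 5
f 4 5 3
f 5 1 6
f 5 6 3
f 6 1 7
f 6 7 3
f 7 1 8
f 7 8 3
f 8 1 9
f 8 9 3
f 9 1 10
f 9 10 3
f 10 1 2
f 10 2 3
f 11 22 16
f 11 16 12
f 11 12 18
f 11 18 21
f 11 21 22
f 12 16 20
f 16 22 15
f 22 21 13
f 21 18 17
f 18 12 19
f 14 20 15
f 14 15 13
f 14 13 17
f 14 17 19
f 14 19 20
f 15 20 16
f 13 15 22
f 17 13 21
f 19 17 18
f 20 19 12
f 24 23 27
f 24 27 25
f 25 27 28
f 25 28 26
f 27 23 29
f 27 29 28
f 28 29 30
f 28 30 26
f 29 23 31
f 29 31 30
f 30 31 32
f 30 32 26
f 31 23 33
f 31 33 32
f 32 33 34
f 32 34 26
f 33 23 35
f 33 35 34
f 34 35 36
f 34 36 26
f 35 23 37
f 35 37 36
f 36 37 38
f 36 38 26
f 37 23 39
f 37 39 38
f 38 39 40
f 38 40 26
f 39 23 41
f 39 41 40
f 40 41 42
f 40 42 26
f 41 23 24
f 41 24 42
f 42 24 25
f 42 25 26
f 44 43 46
f 44 46 45
f 46 43 47
f 46 47 45
f 47 43 48
f 47 48 45
f 48 43 49
f 48 49 45
f 49 43 50
f 49 50 45
f 50 43 51
f 50 51 45
f 51 43 52
f 51 52 45
f 52 43 53
f 52 53 45
f 53 43 54
f 53 54 45
f 54 43 55
f 54 55 45
f 55 43 56
f 55 56 45
f 56 43 57
f 56 57 45
f 57 43 58
f 57 58 45
f 58 43 44
f 58 44 45



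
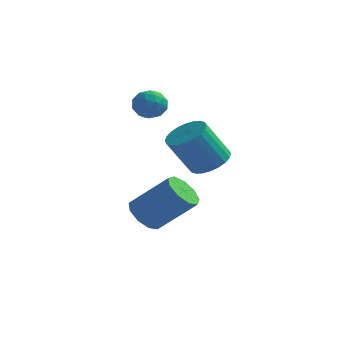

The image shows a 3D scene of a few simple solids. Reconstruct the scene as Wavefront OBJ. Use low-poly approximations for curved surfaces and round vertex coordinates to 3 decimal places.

v 0.3 0.006 0.817
v 1.018 -0.361 0.97
v 0.377 -1.013 2.415
v -0.34 -0.646 2.263
v 1.059 -0.079 1.115
v 0.419 -0.731 2.561
v 0.986 0.215 1.216
v 0.345 -0.436 2.661
v 0.808 0.478 1.255
v 0.167 -0.173 2.701
v 0.552 0.669 1.228
v -0.088 0.018 2.673
v 0.259 0.759 1.138
v -0.382 0.108 2.584
v -0.029 0.734 1
v -0.669 0.083 2.445
v -0.266 0.599 0.834
v -0.906 -0.053 2.279
v -0.417 0.373 0.665
v -1.058 -0.279 2.11
v -0.459 0.091 0.519
v -1.099 -0.561 1.965
v -0.385 -0.204 0.419
v -1.026 -0.855 1.864
v -0.207 -0.467 0.379
v -0.848 -1.118 1.825
v 0.048 -0.658 0.407
v -0.592 -1.309 1.852
v 0.342 -0.748 0.496
v -0.299 -1.399 1.942
v 0.629 -0.723 0.635
v -0.011 -1.374 2.08
v 0.866 -0.587 0.801
v 0.226 -1.239 2.246
v -3.27 3.276 2.793
v -2.759 2.803 2.629
v -3.881 2.937 1.871
v -3.37 2.464 1.707
v -3.775 2.366 2.289
v -3.398 2.576 2.858
v -3.242 3.164 1.642
v -2.865 3.374 2.211
v -2.743 2.734 1.918
v -3.072 2.241 2.317
v -3.568 3.499 2.183
v -3.897 3.006 2.582
v -2.961 3.07 2.792
v -3.679 2.67 1.708
v -3.917 2.613 2.05
v -3.617 2.335 1.954
v -3.336 2.936 2.927
v -3.036 2.658 2.83
v -3.633 2.401 2.63
v -3.604 3.082 1.67
v -3.304 2.804 1.573
v -3.023 3.405 2.546
v -2.723 3.127 2.45
v -3.007 3.339 1.87
v -2.651 2.75 2.278
v -3.01 2.551 1.736
v -2.935 2.963 1.697
v -2.713 3.086 2.032
v -2.845 2.461 2.512
v -3.204 2.261 1.971
v -3.442 2.204 2.312
v -3.22 2.327 2.647
v -2.835 2.42 2.094
v -3.436 3.479 2.529
v -3.795 3.279 1.988
v -3.42 3.413 1.853
v -3.198 3.536 2.188
v -3.63 3.189 2.764
v -3.989 2.99 2.222
v -3.927 2.654 2.468
v -3.705 2.777 2.803
v -3.805 3.32 2.406
v -2.533 0.654 -2.471
v -1.971 0.566 -3.048
v -0.546 0.858 -1.706
v -1.107 0.946 -1.129
v -2.119 1.098 -3.007
v -0.694 1.391 -1.665
v -2.461 1.423 -2.715
v -1.035 1.715 -1.373
v -2.836 1.387 -2.309
v -1.41 1.68 -0.967
v -3.069 1.009 -1.979
v -1.644 1.301 -0.636
v -3.052 0.464 -1.879
v -1.626 0.756 -0.536
v -2.791 0.008 -2.056
v -1.366 0.3 -0.714
v -2.41 -0.146 -2.428
v -0.984 0.147 -1.085
v -2.086 0.075 -2.82
v -0.661 0.367 -1.477
f 2 1 5
f 2 5 3
f 3 5 6
f 3 6 4
f 5 1 7
f 5 7 6
f 6 7 8
f 6 8 4
f 7 1 9
f 7 9 8
f 8 9 10
f 8 10 4
f 9 1 11
f 9 11 10
f 10 11 12
f 10 12 4
f 11 1 13
f 11 13 12
f 12 13 14
f 12 14 4
f 13 1 15
f 13 15 14
f 14 15 16
f 14 16 4
f 15 1 17
f 15 17 16
f 16 17 18
f 16 18 4
f 17 1 19
f 17 19 18
f 18 19 20
f 18 20 4
f 19 1 21
f 19 21 20
f 20 21 22
f 20 22 4
f 21 1 23
f 21 23 22
f 22 23 24
f 22 24 4
f 23 1 25
f 23 25 24
f 24 25 26
f 24 26 4
f 25 1 27
f 25 27 26
f 26 27 28
f 26 28 4
f 27 1 29
f 27 29 28
f 28 29 30
f 28 30 4
f 29 1 31
f 29 31 30
f 30 31 32
f 30 32 4
f 31 1 33
f 31 33 32
f 32 33 34
f 32 34 4
f 33 1 2
f 33 2 34
f 34 2 3
f 34 3 4
f 35 72 51
f 72 46 75
f 51 75 40
f 72 75 51
f 35 51 47
f 51 40 52
f 47 52 36
f 51 52 47
f 35 47 56
f 47 36 57
f 56 57 42
f 47 57 56
f 35 56 68
f 56 42 71
f 68 71 45
f 56 71 68
f 35 68 72
f 68 45 76
f 72 76 46
f 68 76 72
f 36 52 63
f 52 40 66
f 63 66 44
f 52 66 63
f 40 75 53
f 75 46 74
f 53 74 39
f 75 74 53
f 46 76 73
f 76 45 69
f 73 69 37
f 76 69 73
f 45 71 70
f 71 42 58
f 70 58 41
f 71 58 70
f 42 57 62
f 57 36 59
f 62 59 43
f 57 59 62
f 38 64 50
f 64 44 65
f 50 65 39
f 64 65 50
f 38 50 48
f 50 39 49
f 48 49 37
f 50 49 48
f 38 48 55
f 48 37 54
f 55 54 41
f 48 54 55
f 38 55 60
f 55 41 61
f 60 61 43
f 55 61 60
f 38 60 64
f 60 43 67
f 64 67 44
f 60 67 64
f 39 65 53
f 65 44 66
f 53 66 40
f 65 66 53
f 37 49 73
f 49 39 74
f 73 74 46
f 49 74 73
f 41 54 70
f 54 37 69
f 70 69 45
f 54 69 70
f 43 61 62
f 61 41 58
f 62 58 42
f 61 58 62
f 44 67 63
f 67 43 59
f 63 59 36
f 67 59 63
f 78 77 81
f 78 81 79
f 79 81 82
f 79 82 80
f 81 77 83
f 81 83 82
f 82 83 84
f 82 84 80
f 83 77 85
f 83 85 84
f 84 85 86
f 84 86 80
f 85 77 87
f 85 87 86
f 86 87 88
f 86 88 80
f 87 77 89
f 87 89 88
f 88 89 90
f 88 90 80
f 89 77 91
f 89 91 90
f 90 91 92
f 90 92 80
f 91 77 93
f 91 93 92
f 92 93 94
f 92 94 80
f 93 77 95
f 93 95 94
f 94 95 96
f 94 96 80
f 95 77 78
f 95 78 96
f 96 78 79
f 96 79 80



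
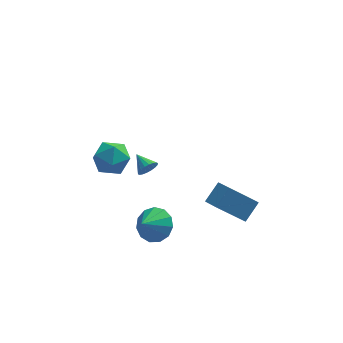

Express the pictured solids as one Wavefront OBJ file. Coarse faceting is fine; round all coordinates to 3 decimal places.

v 3.92 -1.432 -3.172
v 2.385 -1.552 -1.715
v 3.444 -0.487 -3.595
v 1.909 -0.607 -2.138
v 4.651 -0.693 -2.342
v 3.116 -0.813 -0.885
v 4.175 0.252 -2.765
v 2.64 0.132 -1.308
v -3.264 -1.671 4.132
v -2.206 -1.738 3.967
v -3.514 -3.022 3.073
v -2.456 -3.089 2.908
v -2.867 -3.339 3.867
v -2.712 -2.504 4.522
v -3.008 -2.256 2.518
v -2.853 -1.421 3.173
v -2.048 -2.099 2.97
v -1.961 -2.769 3.804
v -3.759 -1.991 3.236
v -3.672 -2.661 4.07
v -0.811 3.161 -2.843
v -0.351 3.246 -2.42
v -1.369 4.059 -2.417
v -0.266 3.402 -2.637
v -0.289 3.51 -2.895
v -0.415 3.55 -3.142
v -0.619 3.512 -3.33
v -0.861 3.405 -3.422
v -1.094 3.249 -3.399
v -1.27 3.076 -3.266
v -1.355 2.92 -3.049
v -1.332 2.812 -2.792
v -1.206 2.773 -2.544
v -1.002 2.811 -2.356
v -0.76 2.918 -2.264
v -0.528 3.073 -2.287
v -0.857 -3.594 -0.875
v 0.022 -4.064 -0.616
v -1.543 -4.366 0.055
v -0.025 -3.602 -0.267
v -0.336 -3.138 -0.112
v -0.813 -2.818 -0.198
v -1.304 -2.745 -0.5
v -1.652 -2.941 -0.92
v -1.748 -3.344 -1.326
v -1.561 -3.827 -1.589
v -1.151 -4.235 -1.625
v -0.647 -4.44 -1.423
v -0.209 -4.376 -1.047
f 2 4 1
f 5 2 1
f 1 4 3
f 3 5 1
f 2 8 4
f 6 2 5
f 6 8 2
f 4 8 3
f 7 5 3
f 3 8 7
f 7 6 5
f 8 6 7
f 9 20 14
f 9 14 10
f 9 10 16
f 9 16 19
f 9 19 20
f 10 14 18
f 14 20 13
f 20 19 11
f 19 16 15
f 16 10 17
f 12 18 13
f 12 13 11
f 12 11 15
f 12 15 17
f 12 17 18
f 13 18 14
f 11 13 20
f 15 11 19
f 17 15 16
f 18 17 10
f 22 21 24
f 22 24 23
f 24 21 25
f 24 25 23
f 25 21 26
f 25 26 23
f 26 21 27
f 26 27 23
f 27 21 28
f 27 28 23
f 28 21 29
f 28 29 23
f 29 21 30
f 29 30 23
f 30 21 31
f 30 31 23
f 31 21 32
f 31 32 23
f 32 21 33
f 32 33 23
f 33 21 34
f 33 34 23
f 34 21 35
f 34 35 23
f 35 21 36
f 35 36 23
f 36 21 22
f 36 22 23
f 38 37 40
f 38 40 39
f 40 37 41
f 40 41 39
f 41 37 42
f 41 42 39
f 42 37 43
f 42 43 39
f 43 37 44
f 43 44 39
f 44 37 45
f 44 45 39
f 45 37 46
f 45 46 39
f 46 37 47
f 46 47 39
f 47 37 48
f 47 48 39
f 48 37 49
f 48 49 39
f 49 37 38
f 49 38 39



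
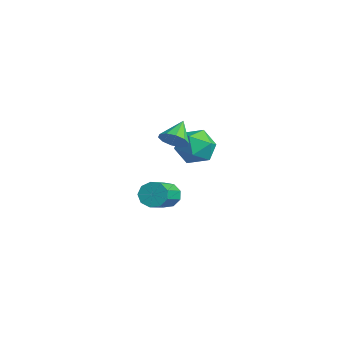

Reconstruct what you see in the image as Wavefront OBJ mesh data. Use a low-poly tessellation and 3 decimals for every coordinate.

v -0.178 -0.844 -0.443
v 0.386 -0.898 0.328
v 0.714 -1.882 -1.168
v 1.278 -1.936 -0.397
v 0.387 -2.283 -0.363
v -0.164 -1.642 0.085
v 1.264 -1.138 -0.925
v 0.713 -0.497 -0.477
v 1.277 -1.08 0.03
v 0.735 -1.787 0.377
v 0.365 -0.993 -1.217
v -0.177 -1.7 -0.87
v 2.099 -3.292 1.241
v 2.606 -2.886 1.198
v 1.541 -2.528 1.859
v 2.361 -2.813 0.887
v 2.017 -2.923 0.712
v 1.704 -3.173 0.738
v 1.542 -3.469 0.957
v 1.593 -3.697 1.284
v 1.837 -3.77 1.594
v 2.181 -3.66 1.77
v 2.494 -3.41 1.743
v 2.656 -3.114 1.525
v -1.544 -1.557 -4.378
v -1.33 -1.823 -4.943
v -0.243 -3.069 -3.947
v -0.456 -2.803 -3.382
v -1.058 -1.486 -4.819
v 0.03 -2.731 -3.823
v -1.012 -1.182 -4.488
v 0.075 -2.427 -3.492
v -1.216 -1.053 -4.106
v -0.128 -2.299 -3.11
v -1.572 -1.161 -3.851
v -0.485 -2.406 -2.855
v -1.916 -1.454 -3.843
v -0.828 -2.699 -2.847
v -2.085 -1.796 -4.085
v -0.998 -3.041 -3.089
v -2.001 -2.026 -4.464
v -0.914 -3.271 -3.468
v -1.703 -2.037 -4.803
v -0.616 -3.282 -3.807
f 1 12 6
f 1 6 2
f 1 2 8
f 1 8 11
f 1 11 12
f 2 6 10
f 6 12 5
f 12 11 3
f 11 8 7
f 8 2 9
f 4 10 5
f 4 5 3
f 4 3 7
f 4 7 9
f 4 9 10
f 5 10 6
f 3 5 12
f 7 3 11
f 9 7 8
f 10 9 2
f 14 13 16
f 14 16 15
f 16 13 17
f 16 17 15
f 17 13 18
f 17 18 15
f 18 13 19
f 18 19 15
f 19 13 20
f 19 20 15
f 20 13 21
f 20 21 15
f 21 13 22
f 21 22 15
f 22 13 23
f 22 23 15
f 23 13 24
f 23 24 15
f 24 13 14
f 24 14 15
f 26 25 29
f 26 29 27
f 27 29 30
f 27 30 28
f 29 25 31
f 29 31 30
f 30 31 32
f 30 32 28
f 31 25 33
f 31 33 32
f 32 33 34
f 32 34 28
f 33 25 35
f 33 35 34
f 34 35 36
f 34 36 28
f 35 25 37
f 35 37 36
f 36 37 38
f 36 38 28
f 37 25 39
f 37 39 38
f 38 39 40
f 38 40 28
f 39 25 41
f 39 41 40
f 40 41 42
f 40 42 28
f 41 25 43
f 41 43 42
f 42 43 44
f 42 44 28
f 43 25 26
f 43 26 44
f 44 26 27
f 44 27 28



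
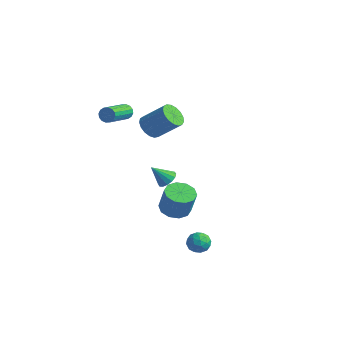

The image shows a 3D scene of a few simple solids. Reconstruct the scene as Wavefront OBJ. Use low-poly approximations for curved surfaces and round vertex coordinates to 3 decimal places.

v 3.812 -2.505 -3.574
v 4.456 -2.698 -3.698
v 3.444 -3.322 -4.222
v 4.088 -3.515 -4.346
v 3.819 -3.601 -3.723
v 4.047 -3.096 -3.323
v 3.853 -2.924 -4.597
v 4.081 -2.419 -4.197
v 4.481 -2.956 -4.331
v 4.461 -3.375 -3.791
v 3.439 -2.645 -4.129
v 3.419 -3.064 -3.589
v 4.167 -2.53 -3.579
v 3.733 -3.49 -4.341
v 3.576 -3.541 -3.975
v 3.954 -3.654 -4.048
v 3.926 -2.764 -3.359
v 4.305 -2.877 -3.432
v 3.93 -3.408 -3.447
v 3.595 -3.143 -4.488
v 3.974 -3.256 -4.561
v 3.946 -2.366 -3.872
v 4.324 -2.479 -3.945
v 3.97 -2.612 -4.473
v 4.56 -2.795 -4.024
v 4.343 -3.275 -4.405
v 4.205 -2.928 -4.552
v 4.339 -2.631 -4.317
v 4.548 -3.041 -3.707
v 4.331 -3.521 -4.087
v 4.173 -3.572 -3.721
v 4.307 -3.275 -3.486
v 4.562 -3.193 -4.078
v 3.569 -2.499 -3.833
v 3.352 -2.979 -4.213
v 3.593 -2.745 -4.434
v 3.727 -2.448 -4.199
v 3.557 -2.745 -3.515
v 3.34 -3.225 -3.896
v 3.561 -3.389 -3.603
v 3.695 -3.092 -3.368
v 3.338 -2.827 -3.842
v -0.155 -0.505 -4.421
v 0.471 0.102 -4.6
v 0.982 0.011 -3.118
v 0.355 -0.595 -2.939
v 0.021 0.368 -4.428
v 0.532 0.277 -2.946
v -0.496 0.301 -4.254
v 0.014 0.21 -2.772
v -0.883 -0.074 -4.144
v -0.373 -0.165 -2.662
v -0.992 -0.613 -4.139
v -0.482 -0.704 -2.657
v -0.782 -1.111 -4.242
v -0.271 -1.202 -2.76
v -0.332 -1.377 -4.414
v 0.179 -1.468 -2.932
v 0.186 -1.31 -4.588
v 0.696 -1.401 -3.106
v 0.573 -0.935 -4.698
v 1.083 -1.026 -3.216
v 0.682 -0.396 -4.703
v 1.192 -0.487 -3.221
v -3.31 0.806 0.019
v -2.78 0.247 -0.231
v -1.581 0.854 0.95
v -2.11 1.414 1.201
v -2.709 0.551 -0.46
v -1.509 1.159 0.721
v -2.775 0.914 -0.579
v -1.575 1.521 0.602
v -2.964 1.252 -0.562
v -1.764 1.86 0.62
v -3.232 1.488 -0.411
v -2.032 2.096 0.771
v -3.518 1.568 -0.161
v -2.318 2.175 1.02
v -3.756 1.473 0.13
v -2.556 2.081 1.311
v -3.892 1.226 0.395
v -2.692 1.833 1.576
v -3.895 0.882 0.575
v -2.695 1.49 1.756
v -3.764 0.521 0.627
v -2.564 1.129 1.808
v -3.528 0.225 0.54
v -2.329 0.833 1.721
v -3.243 0.063 0.334
v -2.043 0.67 1.515
v -2.973 0.071 0.056
v -1.773 0.678 1.237
v -3.752 -0.626 1.644
v -3.566 -0.42 2.072
v -3.103 -2.187 2.724
v -3.288 -2.394 2.296
v -3.821 -0.467 2.123
v -3.357 -2.235 2.776
v -4.057 -0.558 2.047
v -3.593 -2.325 2.699
v -4.211 -0.666 1.862
v -3.747 -2.433 2.515
v -4.242 -0.764 1.619
v -3.779 -2.531 2.271
v -4.142 -0.825 1.382
v -3.679 -2.592 2.035
v -3.937 -0.833 1.216
v -3.474 -2.6 1.868
v -3.683 -0.785 1.164
v -3.219 -2.553 1.817
v -3.447 -0.695 1.241
v -2.983 -2.462 1.893
v -3.293 -0.587 1.425
v -2.829 -2.354 2.078
v -3.261 -0.489 1.669
v -2.798 -2.256 2.321
v -3.361 -0.428 1.905
v -2.898 -2.195 2.558
v -1.478 0.269 -3.091
v -1.128 0.599 -2.669
v -2.042 -0.389 -2.109
v -1.405 0.777 -2.709
v -1.702 0.819 -2.851
v -1.938 0.713 -3.057
v -2.052 0.489 -3.273
v -2.011 0.205 -3.44
v -1.829 -0.061 -3.513
v -1.552 -0.238 -3.474
v -1.255 -0.28 -3.332
v -1.019 -0.175 -3.125
v -0.905 0.05 -2.91
v -0.945 0.333 -2.743
f 1 38 17
f 38 12 41
f 17 41 6
f 38 41 17
f 1 17 13
f 17 6 18
f 13 18 2
f 17 18 13
f 1 13 22
f 13 2 23
f 22 23 8
f 13 23 22
f 1 22 34
f 22 8 37
f 34 37 11
f 22 37 34
f 1 34 38
f 34 11 42
f 38 42 12
f 34 42 38
f 2 18 29
f 18 6 32
f 29 32 10
f 18 32 29
f 6 41 19
f 41 12 40
f 19 40 5
f 41 40 19
f 12 42 39
f 42 11 35
f 39 35 3
f 42 35 39
f 11 37 36
f 37 8 24
f 36 24 7
f 37 24 36
f 8 23 28
f 23 2 25
f 28 25 9
f 23 25 28
f 4 30 16
f 30 10 31
f 16 31 5
f 30 31 16
f 4 16 14
f 16 5 15
f 14 15 3
f 16 15 14
f 4 14 21
f 14 3 20
f 21 20 7
f 14 20 21
f 4 21 26
f 21 7 27
f 26 27 9
f 21 27 26
f 4 26 30
f 26 9 33
f 30 33 10
f 26 33 30
f 5 31 19
f 31 10 32
f 19 32 6
f 31 32 19
f 3 15 39
f 15 5 40
f 39 40 12
f 15 40 39
f 7 20 36
f 20 3 35
f 36 35 11
f 20 35 36
f 9 27 28
f 27 7 24
f 28 24 8
f 27 24 28
f 10 33 29
f 33 9 25
f 29 25 2
f 33 25 29
f 44 43 47
f 44 47 45
f 45 47 48
f 45 48 46
f 47 43 49
f 47 49 48
f 48 49 50
f 48 50 46
f 49 43 51
f 49 51 50
f 50 51 52
f 50 52 46
f 51 43 53
f 51 53 52
f 52 53 54
f 52 54 46
f 53 43 55
f 53 55 54
f 54 55 56
f 54 56 46
f 55 43 57
f 55 57 56
f 56 57 58
f 56 58 46
f 57 43 59
f 57 59 58
f 58 59 60
f 58 60 46
f 59 43 61
f 59 61 60
f 60 61 62
f 60 62 46
f 61 43 63
f 61 63 62
f 62 63 64
f 62 64 46
f 63 43 44
f 63 44 64
f 64 44 45
f 64 45 46
f 66 65 69
f 66 69 67
f 67 69 70
f 67 70 68
f 69 65 71
f 69 71 70
f 70 71 72
f 70 72 68
f 71 65 73
f 71 73 72
f 72 73 74
f 72 74 68
f 73 65 75
f 73 75 74
f 74 75 76
f 74 76 68
f 75 65 77
f 75 77 76
f 76 77 78
f 76 78 68
f 77 65 79
f 77 79 78
f 78 79 80
f 78 80 68
f 79 65 81
f 79 81 80
f 80 81 82
f 80 82 68
f 81 65 83
f 81 83 82
f 82 83 84
f 82 84 68
f 83 65 85
f 83 85 84
f 84 85 86
f 84 86 68
f 85 65 87
f 85 87 86
f 86 87 88
f 86 88 68
f 87 65 89
f 87 89 88
f 88 89 90
f 88 90 68
f 89 65 91
f 89 91 90
f 90 91 92
f 90 92 68
f 91 65 66
f 91 66 92
f 92 66 67
f 92 67 68
f 94 93 97
f 94 97 95
f 95 97 98
f 95 98 96
f 97 93 99
f 97 99 98
f 98 99 100
f 98 100 96
f 99 93 101
f 99 101 100
f 100 101 102
f 100 102 96
f 101 93 103
f 101 103 102
f 102 103 104
f 102 104 96
f 103 93 105
f 103 105 104
f 104 105 106
f 104 106 96
f 105 93 107
f 105 107 106
f 106 107 108
f 106 108 96
f 107 93 109
f 107 109 108
f 108 109 110
f 108 110 96
f 109 93 111
f 109 111 110
f 110 111 112
f 110 112 96
f 111 93 113
f 111 113 112
f 112 113 114
f 112 114 96
f 113 93 115
f 113 115 114
f 114 115 116
f 114 116 96
f 115 93 117
f 115 117 116
f 116 117 118
f 116 118 96
f 117 93 94
f 117 94 118
f 118 94 95
f 118 95 96
f 120 119 122
f 120 122 121
f 122 119 123
f 122 123 121
f 123 119 124
f 123 124 121
f 124 119 125
f 124 125 121
f 125 119 126
f 125 126 121
f 126 119 127
f 126 127 121
f 127 119 128
f 127 128 121
f 128 119 129
f 128 129 121
f 129 119 130
f 129 130 121
f 130 119 131
f 130 131 121
f 131 119 132
f 131 132 121
f 132 119 120
f 132 120 121



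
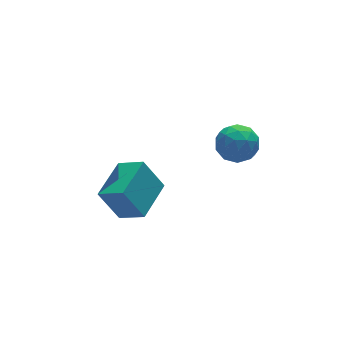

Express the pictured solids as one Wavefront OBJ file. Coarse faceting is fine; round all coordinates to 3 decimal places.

v 2.813 3.25 -1.239
v 3.512 3.485 -0.792
v 3.048 1.915 -0.908
v 3.747 2.15 -0.461
v 2.962 2.361 -0.174
v 2.816 3.186 -0.38
v 3.744 2.214 -1.32
v 3.598 3.039 -1.526
v 4.087 2.845 -0.842
v 3.604 2.935 -0.134
v 2.956 2.465 -1.566
v 2.473 2.555 -0.858
v 3.141 3.484 -1.045
v 3.419 1.916 -0.655
v 2.957 2.04 -0.487
v 3.368 2.178 -0.224
v 2.733 3.309 -0.802
v 3.143 3.447 -0.54
v 2.82 2.786 -0.176
v 3.417 1.953 -1.16
v 3.827 2.091 -0.898
v 3.192 3.222 -1.476
v 3.603 3.36 -1.213
v 3.74 2.614 -1.524
v 3.891 3.246 -0.812
v 4.029 2.462 -0.617
v 4.027 2.499 -1.122
v 3.941 2.984 -1.243
v 3.606 3.299 -0.396
v 3.745 2.515 -0.2
v 3.283 2.639 -0.032
v 3.198 3.124 -0.153
v 3.945 2.923 -0.425
v 2.815 2.885 -1.5
v 2.954 2.101 -1.304
v 3.362 2.276 -1.547
v 3.277 2.761 -1.668
v 2.531 2.938 -1.083
v 2.669 2.154 -0.888
v 2.619 2.416 -0.457
v 2.533 2.901 -0.578
v 2.615 2.477 -1.275
v -1.948 3.491 -2.062
v -1.364 2.636 -1.455
v -0.596 4.552 -1.87
v -0.011 3.697 -1.263
v -1.369 2.983 -3.337
v -0.784 2.128 -2.73
v -0.016 4.044 -3.145
v 0.568 3.189 -2.538
f 1 38 17
f 38 12 41
f 17 41 6
f 38 41 17
f 1 17 13
f 17 6 18
f 13 18 2
f 17 18 13
f 1 13 22
f 13 2 23
f 22 23 8
f 13 23 22
f 1 22 34
f 22 8 37
f 34 37 11
f 22 37 34
f 1 34 38
f 34 11 42
f 38 42 12
f 34 42 38
f 2 18 29
f 18 6 32
f 29 32 10
f 18 32 29
f 6 41 19
f 41 12 40
f 19 40 5
f 41 40 19
f 12 42 39
f 42 11 35
f 39 35 3
f 42 35 39
f 11 37 36
f 37 8 24
f 36 24 7
f 37 24 36
f 8 23 28
f 23 2 25
f 28 25 9
f 23 25 28
f 4 30 16
f 30 10 31
f 16 31 5
f 30 31 16
f 4 16 14
f 16 5 15
f 14 15 3
f 16 15 14
f 4 14 21
f 14 3 20
f 21 20 7
f 14 20 21
f 4 21 26
f 21 7 27
f 26 27 9
f 21 27 26
f 4 26 30
f 26 9 33
f 30 33 10
f 26 33 30
f 5 31 19
f 31 10 32
f 19 32 6
f 31 32 19
f 3 15 39
f 15 5 40
f 39 40 12
f 15 40 39
f 7 20 36
f 20 3 35
f 36 35 11
f 20 35 36
f 9 27 28
f 27 7 24
f 28 24 8
f 27 24 28
f 10 33 29
f 33 9 25
f 29 25 2
f 33 25 29
f 44 46 43
f 47 44 43
f 43 46 45
f 45 47 43
f 44 50 46
f 48 44 47
f 48 50 44
f 46 50 45
f 49 47 45
f 45 50 49
f 49 48 47
f 50 48 49



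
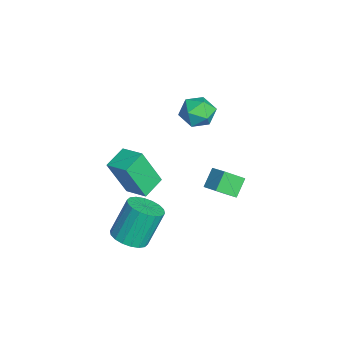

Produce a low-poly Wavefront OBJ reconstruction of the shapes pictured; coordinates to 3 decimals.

v -1.508 -2.94 -3.467
v -1.474 -3.778 -1.575
v -2.358 -2.197 -3.123
v -2.324 -3.036 -1.23
v -0.676 -2.144 -3.13
v -0.642 -2.983 -1.237
v -1.526 -1.402 -2.785
v -1.492 -2.24 -0.893
v -1.383 0.515 1.906
v -0.844 0.877 2.473
v -0.836 -0.737 2.187
v -0.297 -0.375 2.754
v -1.142 -0.409 2.923
v -1.48 0.365 2.75
v -0.2 -0.225 1.91
v -0.538 0.549 1.737
v -0.113 0.42 2.476
v -0.695 0.306 3.102
v -0.985 -0.166 1.558
v -1.567 -0.28 2.184
v -0.051 0.652 -0.772
v 0.733 1.096 -0.339
v -0.192 1.539 -1.425
v 0.592 1.982 -0.991
v 0.568 0.238 -1.469
v 1.352 0.681 -1.035
v 0.427 1.124 -2.121
v 1.211 1.568 -1.688
v 1.828 -2.997 -3.553
v 2.387 -2.359 -3.695
v 1.951 -1.605 -2.029
v 1.392 -2.243 -1.887
v 2.062 -2.221 -3.843
v 1.626 -1.468 -2.176
v 1.69 -2.237 -3.933
v 1.254 -1.484 -2.266
v 1.346 -2.404 -3.947
v 0.91 -1.65 -2.281
v 1.097 -2.688 -3.884
v 0.661 -1.934 -2.218
v 0.993 -3.033 -3.755
v 0.557 -2.279 -2.089
v 1.054 -3.371 -3.587
v 0.618 -2.617 -1.92
v 1.269 -3.635 -3.411
v 0.833 -2.881 -1.745
v 1.594 -3.772 -3.264
v 1.158 -3.019 -1.597
v 1.966 -3.756 -3.174
v 1.53 -3.003 -1.507
v 2.31 -3.59 -3.159
v 1.874 -2.836 -1.493
v 2.559 -3.306 -3.222
v 2.123 -2.552 -1.556
v 2.663 -2.961 -3.351
v 2.227 -2.207 -1.685
v 2.602 -2.623 -3.52
v 2.166 -1.869 -1.853
f 2 4 1
f 5 2 1
f 1 4 3
f 3 5 1
f 2 8 4
f 6 2 5
f 6 8 2
f 4 8 3
f 7 5 3
f 3 8 7
f 7 6 5
f 8 6 7
f 9 20 14
f 9 14 10
f 9 10 16
f 9 16 19
f 9 19 20
f 10 14 18
f 14 20 13
f 20 19 11
f 19 16 15
f 16 10 17
f 12 18 13
f 12 13 11
f 12 11 15
f 12 15 17
f 12 17 18
f 13 18 14
f 11 13 20
f 15 11 19
f 17 15 16
f 18 17 10
f 22 24 21
f 25 22 21
f 21 24 23
f 23 25 21
f 22 28 24
f 26 22 25
f 26 28 22
f 24 28 23
f 27 25 23
f 23 28 27
f 27 26 25
f 28 26 27
f 30 29 33
f 30 33 31
f 31 33 34
f 31 34 32
f 33 29 35
f 33 35 34
f 34 35 36
f 34 36 32
f 35 29 37
f 35 37 36
f 36 37 38
f 36 38 32
f 37 29 39
f 37 39 38
f 38 39 40
f 38 40 32
f 39 29 41
f 39 41 40
f 40 41 42
f 40 42 32
f 41 29 43
f 41 43 42
f 42 43 44
f 42 44 32
f 43 29 45
f 43 45 44
f 44 45 46
f 44 46 32
f 45 29 47
f 45 47 46
f 46 47 48
f 46 48 32
f 47 29 49
f 47 49 48
f 48 49 50
f 48 50 32
f 49 29 51
f 49 51 50
f 50 51 52
f 50 52 32
f 51 29 53
f 51 53 52
f 52 53 54
f 52 54 32
f 53 29 55
f 53 55 54
f 54 55 56
f 54 56 32
f 55 29 57
f 55 57 56
f 56 57 58
f 56 58 32
f 57 29 30
f 57 30 58
f 58 30 31
f 58 31 32



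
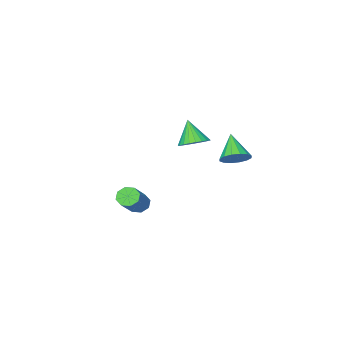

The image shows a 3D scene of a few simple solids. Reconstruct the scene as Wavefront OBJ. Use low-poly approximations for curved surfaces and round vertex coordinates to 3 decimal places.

v -0.787 -1.227 2.209
v -0.259 -1.732 1.966
v -0.833 -1.873 3.451
v -0.085 -1.518 2.084
v -0.018 -1.259 2.221
v -0.068 -0.995 2.357
v -0.227 -0.767 2.469
v -0.472 -0.609 2.543
v -0.765 -0.545 2.565
v -1.061 -0.585 2.533
v -1.315 -0.722 2.452
v -1.489 -0.937 2.334
v -1.556 -1.196 2.197
v -1.506 -1.459 2.062
v -1.347 -1.688 1.949
v -1.102 -1.846 1.876
v -0.809 -1.91 1.854
v -0.513 -1.87 1.885
v 3.206 0.466 -0.02
v 3.637 0.162 -0.208
v 4.685 1.031 0.793
v 4.254 1.334 0.98
v 3.57 0.514 -0.443
v 4.618 1.383 0.558
v 3.289 0.837 -0.431
v 4.338 1.706 0.57
v 2.96 0.943 -0.178
v 4.008 1.812 0.823
v 2.775 0.769 0.167
v 3.823 1.638 1.168
v 2.842 0.417 0.402
v 3.89 1.286 1.403
v 3.122 0.094 0.39
v 4.171 0.963 1.391
v 3.452 -0.012 0.137
v 4.5 0.857 1.138
v -2.1 0.212 1.442
v -1.411 0.302 1.751
v -2.48 -0.772 2.578
v -1.635 0.58 1.917
v -1.983 0.76 1.956
v -2.362 0.792 1.858
v -2.671 0.67 1.648
v -2.827 0.424 1.383
v -2.789 0.122 1.134
v -2.566 -0.156 0.967
v -2.218 -0.335 0.928
v -1.838 -0.368 1.027
v -1.529 -0.245 1.237
v -1.373 0 1.502
f 2 1 4
f 2 4 3
f 4 1 5
f 4 5 3
f 5 1 6
f 5 6 3
f 6 1 7
f 6 7 3
f 7 1 8
f 7 8 3
f 8 1 9
f 8 9 3
f 9 1 10
f 9 10 3
f 10 1 11
f 10 11 3
f 11 1 12
f 11 12 3
f 12 1 13
f 12 13 3
f 13 1 14
f 13 14 3
f 14 1 15
f 14 15 3
f 15 1 16
f 15 16 3
f 16 1 17
f 16 17 3
f 17 1 18
f 17 18 3
f 18 1 2
f 18 2 3
f 20 19 23
f 20 23 21
f 21 23 24
f 21 24 22
f 23 19 25
f 23 25 24
f 24 25 26
f 24 26 22
f 25 19 27
f 25 27 26
f 26 27 28
f 26 28 22
f 27 19 29
f 27 29 28
f 28 29 30
f 28 30 22
f 29 19 31
f 29 31 30
f 30 31 32
f 30 32 22
f 31 19 33
f 31 33 32
f 32 33 34
f 32 34 22
f 33 19 35
f 33 35 34
f 34 35 36
f 34 36 22
f 35 19 20
f 35 20 36
f 36 20 21
f 36 21 22
f 38 37 40
f 38 40 39
f 40 37 41
f 40 41 39
f 41 37 42
f 41 42 39
f 42 37 43
f 42 43 39
f 43 37 44
f 43 44 39
f 44 37 45
f 44 45 39
f 45 37 46
f 45 46 39
f 46 37 47
f 46 47 39
f 47 37 48
f 47 48 39
f 48 37 49
f 48 49 39
f 49 37 50
f 49 50 39
f 50 37 38
f 50 38 39



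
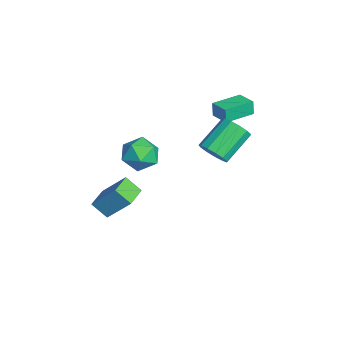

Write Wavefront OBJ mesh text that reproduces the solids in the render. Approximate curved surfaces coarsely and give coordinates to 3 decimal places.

v 1.414 -0.91 1.396
v 2.239 -1.281 2.166
v 1.421 -2.639 0.554
v 2.246 -3.01 1.324
v 1.14 -2.788 1.699
v 1.136 -1.72 2.219
v 2.524 -2.2 0.501
v 2.52 -1.132 1.021
v 2.925 -2.079 1.613
v 2.07 -2.442 2.353
v 1.59 -1.478 0.367
v 0.735 -1.841 1.107
v 0.547 -4.529 -3.615
v 1.221 -3.283 -2.025
v -0.775 -3.759 -3.658
v -0.1 -2.513 -2.067
v 1.04 -3.727 -4.453
v 1.715 -2.481 -2.862
v -0.281 -2.957 -4.495
v 0.393 -1.711 -2.905
v 3.651 1.683 2.356
v 4.313 2.321 2.162
v 3.271 3.775 3.39
v 2.609 3.137 3.584
v 3.942 2.372 1.787
v 2.901 3.826 3.015
v 3.479 2.204 1.593
v 2.437 3.658 2.821
v 3.07 1.871 1.641
v 2.029 3.325 2.869
v 2.846 1.478 1.916
v 1.804 2.932 3.144
v 2.877 1.15 2.331
v 1.835 2.604 3.559
v 3.154 0.991 2.754
v 2.112 2.445 3.982
v 3.589 1.052 3.05
v 2.547 2.506 4.278
v 4.043 1.313 3.126
v 3.001 2.768 4.354
v 4.373 1.692 2.958
v 3.331 3.146 4.186
v 4.474 2.068 2.598
v 3.432 3.522 3.826
v -0.152 2.344 2.557
v -0.275 2.324 3.478
v -0.955 4.031 2.486
v -1.078 4.011 3.408
v 0.938 2.869 2.712
v 0.815 2.849 3.634
v 0.135 4.556 2.642
v 0.012 4.536 3.563
f 1 12 6
f 1 6 2
f 1 2 8
f 1 8 11
f 1 11 12
f 2 6 10
f 6 12 5
f 12 11 3
f 11 8 7
f 8 2 9
f 4 10 5
f 4 5 3
f 4 3 7
f 4 7 9
f 4 9 10
f 5 10 6
f 3 5 12
f 7 3 11
f 9 7 8
f 10 9 2
f 14 16 13
f 17 14 13
f 13 16 15
f 15 17 13
f 14 20 16
f 18 14 17
f 18 20 14
f 16 20 15
f 19 17 15
f 15 20 19
f 19 18 17
f 20 18 19
f 22 21 25
f 22 25 23
f 23 25 26
f 23 26 24
f 25 21 27
f 25 27 26
f 26 27 28
f 26 28 24
f 27 21 29
f 27 29 28
f 28 29 30
f 28 30 24
f 29 21 31
f 29 31 30
f 30 31 32
f 30 32 24
f 31 21 33
f 31 33 32
f 32 33 34
f 32 34 24
f 33 21 35
f 33 35 34
f 34 35 36
f 34 36 24
f 35 21 37
f 35 37 36
f 36 37 38
f 36 38 24
f 37 21 39
f 37 39 38
f 38 39 40
f 38 40 24
f 39 21 41
f 39 41 40
f 40 41 42
f 40 42 24
f 41 21 43
f 41 43 42
f 42 43 44
f 42 44 24
f 43 21 22
f 43 22 44
f 44 22 23
f 44 23 24
f 46 48 45
f 49 46 45
f 45 48 47
f 47 49 45
f 46 52 48
f 50 46 49
f 50 52 46
f 48 52 47
f 51 49 47
f 47 52 51
f 51 50 49
f 52 50 51

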